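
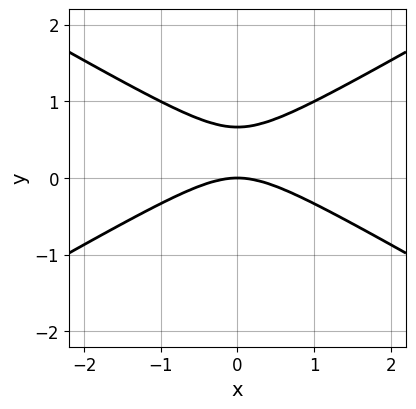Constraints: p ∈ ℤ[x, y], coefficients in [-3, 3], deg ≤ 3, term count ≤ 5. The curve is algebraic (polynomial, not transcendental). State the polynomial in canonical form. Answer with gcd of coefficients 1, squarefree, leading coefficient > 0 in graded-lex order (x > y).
x^2 - 3*y^2 + 2*y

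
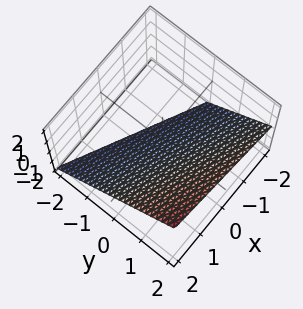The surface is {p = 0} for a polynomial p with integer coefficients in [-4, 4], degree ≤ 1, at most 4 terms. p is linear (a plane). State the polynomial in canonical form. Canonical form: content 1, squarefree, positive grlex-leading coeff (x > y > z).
x + 2*y - 2*z - 2

1. deg p = 1. Every cross-section is a straight line — this is a plane.
2. Reading off the gridlines: it meets the x-axis at x = 2 (among the integer gridlines); one y-axis crossing is at y = 1; it meets the z-axis at z = -1 (among the integer gridlines).
3. Solving for integer coefficients yields p as stated.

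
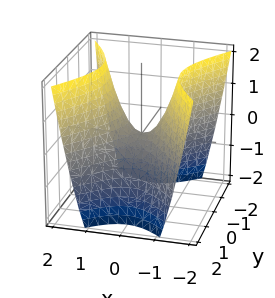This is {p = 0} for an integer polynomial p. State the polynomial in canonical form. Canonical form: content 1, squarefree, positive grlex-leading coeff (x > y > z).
3*x^2 - 2*y^2 - 2*z

(a) Degree: a saddle surface; a quadric, so deg p = 2.
(b) Symmetries: the x ↦ −x reflection is a symmetry, so x appears only in even powers; mirror symmetry y ↦ −y ⇒ only even powers of y.
(c) Checking where it meets the axes: one z-axis crossing is at z = 0; one x-axis crossing is at x = 0.
(d) Fitting integer coefficients to these (and the overall shape) gives p.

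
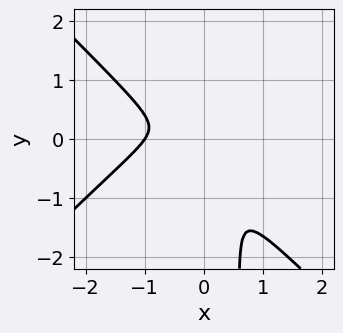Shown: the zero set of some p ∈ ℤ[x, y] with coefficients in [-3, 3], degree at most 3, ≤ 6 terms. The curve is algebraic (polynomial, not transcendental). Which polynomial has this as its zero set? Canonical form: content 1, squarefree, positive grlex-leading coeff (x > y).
3*x^3 - 3*x*y^2 + 3*x^2 + 2*x*y + 2*y^2

1. The degree is 3 — no degree-2 curve has this shape.
2. Against the integer gridlines: it meets the x-axis at x = -1 (among the integer gridlines).
3. Fitting integer coefficients to these (and the overall shape) gives p.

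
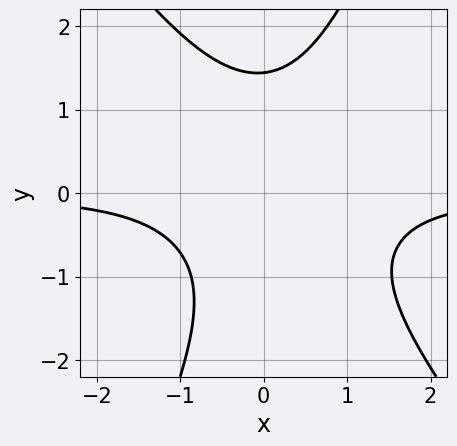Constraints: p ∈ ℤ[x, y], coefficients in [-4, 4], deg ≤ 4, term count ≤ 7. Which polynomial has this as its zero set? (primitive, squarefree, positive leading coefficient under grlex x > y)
3*x^2*y + x*y^2 - y^3 - x*y + 3

deg p = 3. The shape is more complex than any degree-2 curve.
Against the integer gridlines: it misses every integer gridline on the x-axis.
These observations pin down the coefficients.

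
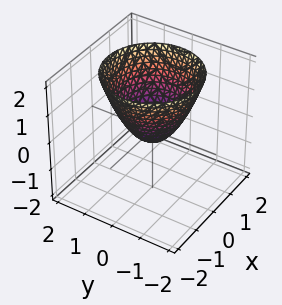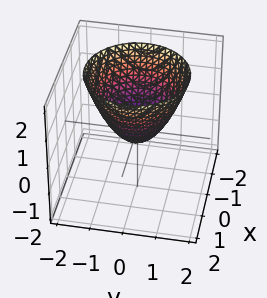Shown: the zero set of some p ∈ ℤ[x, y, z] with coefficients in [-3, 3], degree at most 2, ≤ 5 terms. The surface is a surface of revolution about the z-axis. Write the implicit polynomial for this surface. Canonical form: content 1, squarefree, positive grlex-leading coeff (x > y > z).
1. The degree is 2 — the shape is more complex than any degree-1 surface.
2. Symmetries: the surface is invariant under rotation about z: p = q(x² + y², z).
3. Observable constraints: a circular section at z = 0 has radius between 0 and 1.
4. Together with the visible shape, these determine p as stated.

3*x^2 + 3*y^2 - 3*z - 1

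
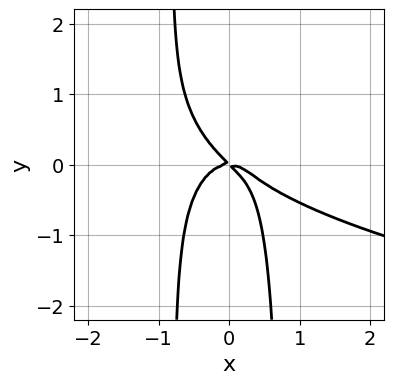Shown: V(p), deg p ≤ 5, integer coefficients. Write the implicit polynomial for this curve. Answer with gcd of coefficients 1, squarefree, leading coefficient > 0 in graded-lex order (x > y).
1. deg p = 4. A generic line meets the curve in up to 4 points.
2. Checking where it meets the axes: it meets the x-axis at x = 0 (among the integer gridlines); it crosses the y-axis at the gridline y = 0.
3. Putting this together gives p.

3*x^2*y^2 - 3*x^3 - 3*x^2*y - 2*x*y - 2*y^2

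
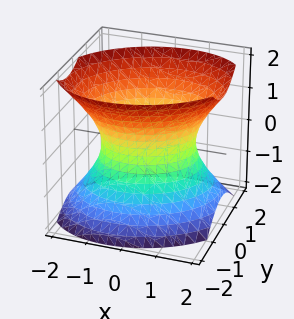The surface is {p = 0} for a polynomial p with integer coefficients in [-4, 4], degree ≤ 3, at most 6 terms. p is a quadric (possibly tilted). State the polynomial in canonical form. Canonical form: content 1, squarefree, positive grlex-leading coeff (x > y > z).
(a) The degree is 2 — a generic line meets the surface in up to 2 points.
(b) From the axis intercepts and sections: among the integer gridlines, it crosses the y-axis at y ∈ {-1, 1}; the surface avoids every integer z-axis point in the box.
(c) Fitting integer coefficients to these (and the overall shape) gives p.

2*x^2 - x*y + 3*y^2 - 2*z^2 - 3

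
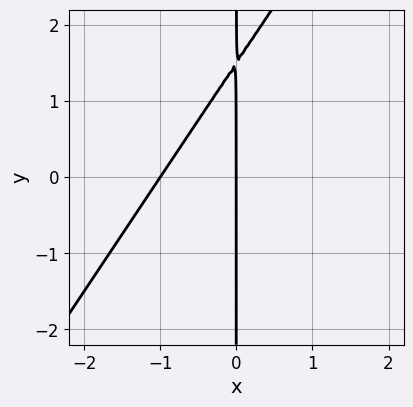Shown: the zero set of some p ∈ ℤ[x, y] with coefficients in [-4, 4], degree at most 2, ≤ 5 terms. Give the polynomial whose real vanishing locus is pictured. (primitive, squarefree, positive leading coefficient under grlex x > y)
First, degree: the shape is more complex than any degree-1 curve, so deg p = 2.
Next, reading off the gridlines: among the integer gridlines, it crosses the x-axis at x ∈ {-1, 0}; every point of the y-axis in the box is on the curve.
Finally, assembling these constraints gives the stated polynomial.

3*x^2 - 2*x*y + 3*x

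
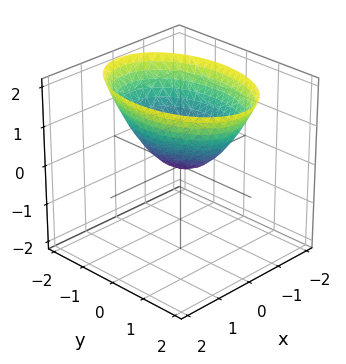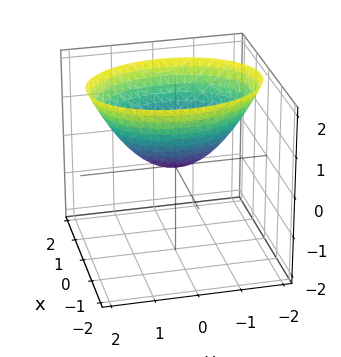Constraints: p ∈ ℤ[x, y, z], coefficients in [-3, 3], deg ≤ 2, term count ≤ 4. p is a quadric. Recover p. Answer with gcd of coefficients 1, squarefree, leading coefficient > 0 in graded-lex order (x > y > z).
1. deg p = 2. A paraboloid; a quadric.
2. Symmetries: it's symmetric under y → −y, forcing even powers of y; mirror symmetry x ↦ −x ⇒ only even powers of x.
3. Against the integer gridlines: it crosses the y-axis at the gridline y = 0; it crosses the z-axis at the gridline z = 0; one x-axis crossing is at x = 0.
4. Matching integer coefficients to the picture gives p.

2*x^2 + y^2 - 2*z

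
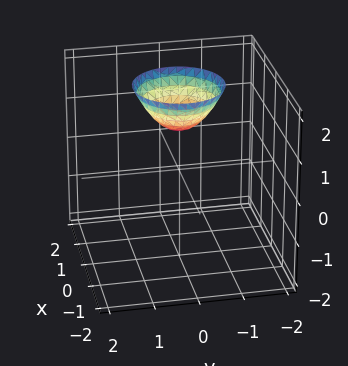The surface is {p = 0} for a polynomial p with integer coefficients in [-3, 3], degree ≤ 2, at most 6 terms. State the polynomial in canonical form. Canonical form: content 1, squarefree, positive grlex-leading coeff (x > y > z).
First, degree: a generic line meets the surface in up to 2 points, so deg p = 2.
Next, symmetries: the z-axis is an axis of rotation, so x and y enter only as x² + y².
Next, from the visible intercepts: it meets the z-axis at z = 1 (among the integer gridlines); a circular section at z = 2 has radius exactly 1.
Finally, putting this together gives p.

x^2 + y^2 - z + 1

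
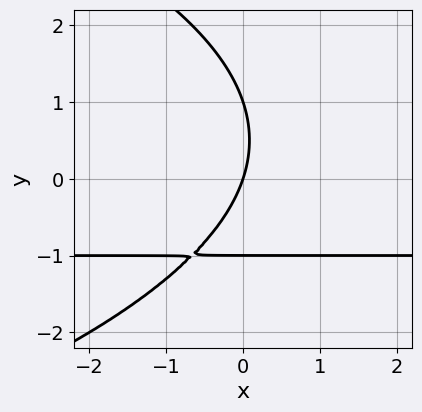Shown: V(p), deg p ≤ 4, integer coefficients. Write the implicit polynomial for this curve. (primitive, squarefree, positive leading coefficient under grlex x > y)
1. The degree is 3 — the shape is more complex than any degree-2 curve.
2. Against the integer gridlines: the y-axis gridline crossings are at y ∈ {-1, 0, 1}; it meets the x-axis at x = 0 (among the integer gridlines).
3. The integer polynomial consistent with all of this is the stated p.

y^3 + 3*x*y + 3*x - y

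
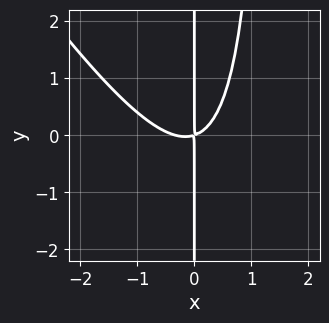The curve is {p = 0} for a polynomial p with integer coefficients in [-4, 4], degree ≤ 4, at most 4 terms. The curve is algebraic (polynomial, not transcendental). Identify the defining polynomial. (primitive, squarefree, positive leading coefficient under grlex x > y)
deg p = 3. The shape is more complex than any degree-2 curve.
From the axis intercepts and sections: every point of the y-axis in the box is on the curve.
Together with the visible shape, these determine p as stated.

3*x^3 + 2*x^2*y + x^2 - 3*x*y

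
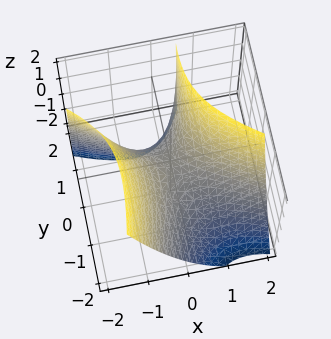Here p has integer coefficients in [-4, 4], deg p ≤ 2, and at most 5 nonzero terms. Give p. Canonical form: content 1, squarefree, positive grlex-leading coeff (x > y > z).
2*x^2 + 3*x*y - y^2 + y*z - 2*z

1. Degree: a generic line meets the surface in up to 2 points, so deg p = 2.
2. Checking where it meets the axes: it crosses the z-axis at the gridline z = 0; it meets the x-axis at x = 0 (among the integer gridlines).
3. Matching integer coefficients to the picture gives p.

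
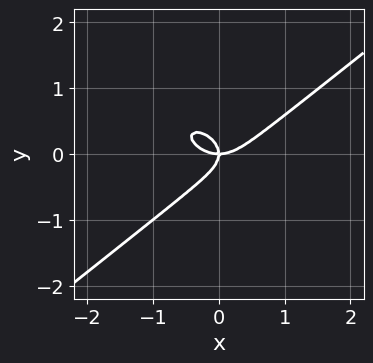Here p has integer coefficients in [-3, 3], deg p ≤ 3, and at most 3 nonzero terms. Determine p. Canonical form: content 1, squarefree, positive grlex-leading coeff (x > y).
(a) The degree is 3 — a generic line meets the curve in up to 3 points.
(b) From the axis intercepts and sections: it crosses the x-axis at the gridline x = 0; it meets the y-axis at y = 0 (among the integer gridlines).
(c) Fitting integer coefficients to these (and the overall shape) gives p.

x^3 - 2*y^3 - x*y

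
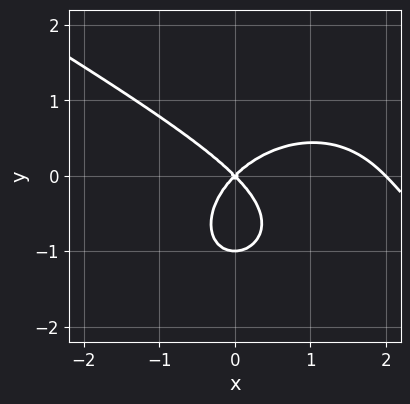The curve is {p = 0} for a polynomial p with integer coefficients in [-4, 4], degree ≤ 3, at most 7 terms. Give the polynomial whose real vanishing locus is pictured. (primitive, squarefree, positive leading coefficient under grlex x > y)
x^3 + x^2*y + 2*y^3 - 2*x^2 + 2*y^2

(a) deg p = 3. No degree-2 curve has this shape.
(b) Reading off the gridlines: among the integer gridlines, it crosses the x-axis at x ∈ {0, 2}; the y-axis gridline crossings are at y ∈ {-1, 0}.
(c) Fitting integer coefficients to these (and the overall shape) gives p.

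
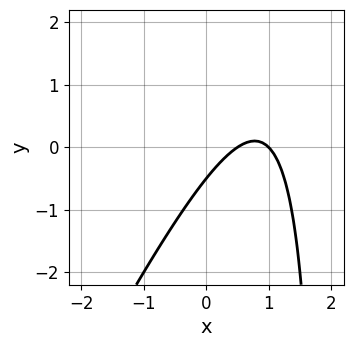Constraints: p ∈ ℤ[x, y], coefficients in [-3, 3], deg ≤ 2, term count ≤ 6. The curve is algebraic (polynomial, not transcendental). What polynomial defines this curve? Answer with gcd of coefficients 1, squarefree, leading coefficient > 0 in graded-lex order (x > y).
2*x^2 - x*y - 3*x + 2*y + 1

Degree: a generic line meets the curve in up to 2 points, so deg p = 2.
Reading off the gridlines: it meets the x-axis at x = 1 (among the integer gridlines).
The integer polynomial consistent with all of this is the stated p.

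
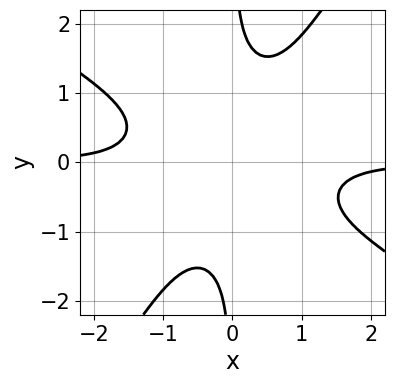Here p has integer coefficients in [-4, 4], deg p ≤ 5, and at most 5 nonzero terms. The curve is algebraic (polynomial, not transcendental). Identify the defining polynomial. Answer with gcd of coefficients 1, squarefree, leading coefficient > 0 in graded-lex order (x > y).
(a) The degree is 4 — a generic line meets the curve in up to 4 points.
(b) Reading off the gridlines: no y-intercept at any integer in the box; no x-intercept at any integer in the box.
(c) Putting this together gives p.

x^3*y + x^2*y^2 - x*y^3 + 1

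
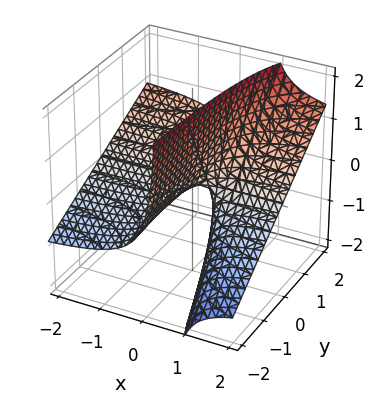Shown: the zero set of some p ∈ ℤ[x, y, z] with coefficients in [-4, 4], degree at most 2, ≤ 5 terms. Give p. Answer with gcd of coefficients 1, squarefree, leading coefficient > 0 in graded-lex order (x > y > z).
x*y - 2*x*z + z

First, deg p = 2.
Next, against the integer gridlines: it crosses the z-axis at the gridline z = 0; the visible y-axis segment lies entirely on the surface.
Finally, matching integer coefficients to the picture gives p.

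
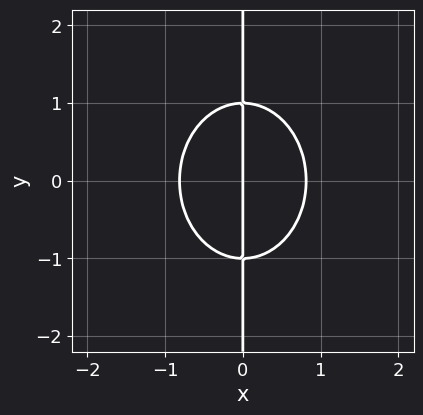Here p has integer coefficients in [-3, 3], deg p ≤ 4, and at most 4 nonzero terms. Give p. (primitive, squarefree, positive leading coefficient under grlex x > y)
3*x^3 + 2*x*y^2 - 2*x

(a) deg p = 3. No degree-2 curve has this shape.
(b) Symmetries: mirror symmetry y ↦ −y ⇒ only even powers of y.
(c) From the visible intercepts: it meets the x-axis at x = 0 (among the integer gridlines); every point of the y-axis in the box is on the curve.
(d) Solving for integer coefficients yields p as stated.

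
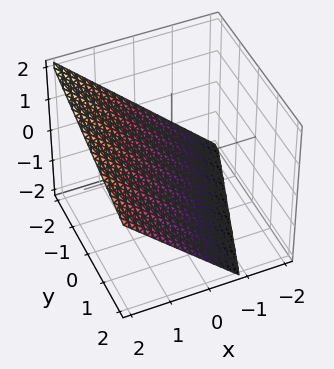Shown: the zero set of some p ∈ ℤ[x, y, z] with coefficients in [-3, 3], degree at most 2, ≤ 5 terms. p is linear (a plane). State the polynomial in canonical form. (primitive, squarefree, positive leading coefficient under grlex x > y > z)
3*x - y - 3*z - 2

Degree: the surface is flat (a plane), so deg p = 1.
From the axis intercepts and sections: it crosses the y-axis at the gridline y = -2.
Assembling these constraints gives the stated polynomial.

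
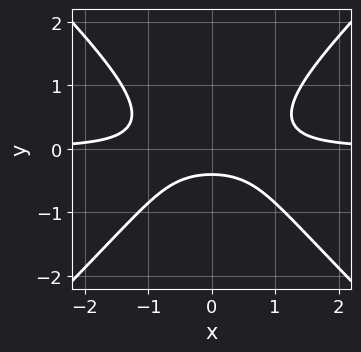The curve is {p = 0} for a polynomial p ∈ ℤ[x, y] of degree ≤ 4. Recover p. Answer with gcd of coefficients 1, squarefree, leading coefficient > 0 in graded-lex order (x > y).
3*x^2*y - 3*y^3 - 2*y - 1

(a) The degree is 3 — the shape is more complex than any degree-2 curve.
(b) Symmetries: the x ↦ −x reflection is a symmetry, so x appears only in even powers.
(c) Checking where it meets the axes: the curve avoids every integer x-axis point in the box.
(d) Solving for integer coefficients yields p as stated.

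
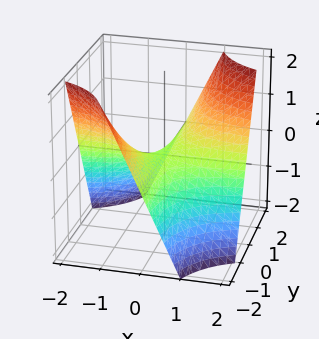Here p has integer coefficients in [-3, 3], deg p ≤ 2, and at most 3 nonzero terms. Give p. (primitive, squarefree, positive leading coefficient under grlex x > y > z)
x*y - z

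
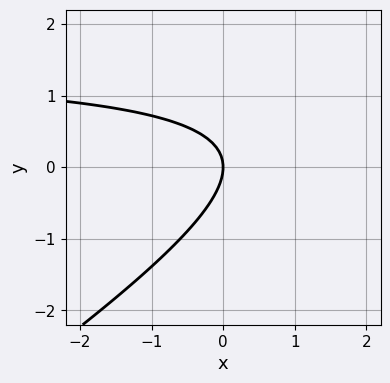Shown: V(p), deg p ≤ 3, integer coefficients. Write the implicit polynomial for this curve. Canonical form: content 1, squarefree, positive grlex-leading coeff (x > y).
First, deg p = 2.
Next, reading off the gridlines: it meets the y-axis at y = 0 (among the integer gridlines); it crosses the x-axis at the gridline x = 0.
Finally, assembling these constraints gives the stated polynomial.

2*x*y - 3*y^2 - 3*x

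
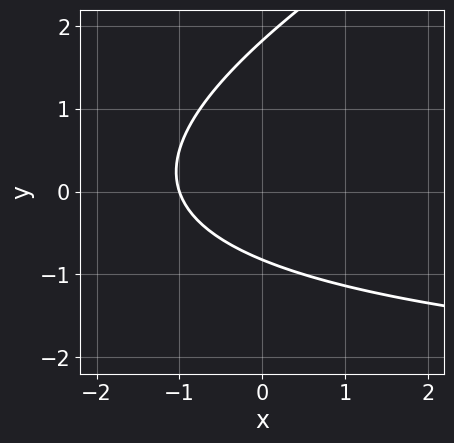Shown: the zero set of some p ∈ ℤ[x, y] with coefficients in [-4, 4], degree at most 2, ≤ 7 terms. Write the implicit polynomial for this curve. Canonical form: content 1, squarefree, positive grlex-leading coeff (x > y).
x*y - 2*y^2 + 3*x + 2*y + 3

deg p = 2. No degree-1 curve has this shape.
From the visible intercepts: it crosses the x-axis at the gridline x = -1.
Matching integer coefficients to the picture gives p.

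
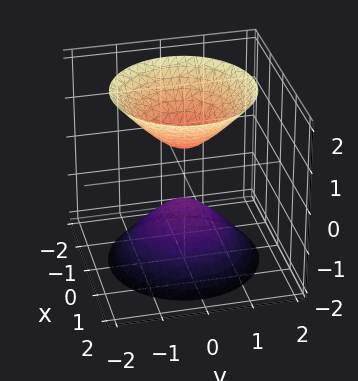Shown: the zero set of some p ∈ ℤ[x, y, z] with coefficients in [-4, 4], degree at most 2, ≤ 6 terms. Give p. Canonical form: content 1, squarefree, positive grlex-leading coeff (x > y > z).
1. I count 2 distinct pieces. They look like related sheets of one shape, so recover p as a whole.
2. The degree is 2 — no degree-1 surface has this shape.
3. By symmetry, the surface is invariant under rotation about z: p = q(x² + y², z).
4. Against the integer gridlines: no x-intercept at any integer in the box; a circular section at z = 2 has radius between 1 and 2.
5. These observations pin down the coefficients.

3*x^2 + 3*y^2 - 2*z^2 + 1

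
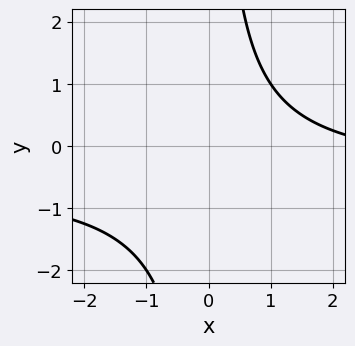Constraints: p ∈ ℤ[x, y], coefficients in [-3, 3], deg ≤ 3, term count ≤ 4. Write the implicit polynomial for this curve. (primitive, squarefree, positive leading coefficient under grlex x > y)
1. The degree is 2 — the shape is more complex than any degree-1 curve.
2. From the visible intercepts: no x-intercept at any integer in the box; no y-intercept at any integer in the box.
3. The integer polynomial consistent with all of this is the stated p.

2*x*y + x - 3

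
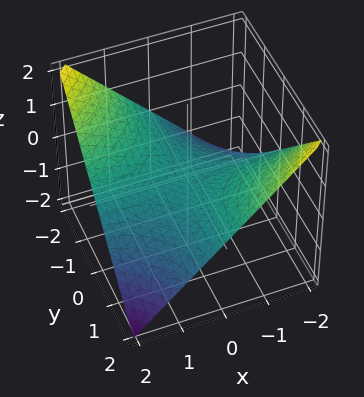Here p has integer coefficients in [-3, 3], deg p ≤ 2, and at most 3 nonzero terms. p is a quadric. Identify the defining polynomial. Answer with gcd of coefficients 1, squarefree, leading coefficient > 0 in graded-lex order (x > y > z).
x*y + 2*z

First, degree: a saddle surface; a quadric, so deg p = 2.
Next, from the visible intercepts: the visible y-axis segment lies entirely on the surface; one z-axis crossing is at z = 0.
Finally, the integer polynomial consistent with all of this is the stated p.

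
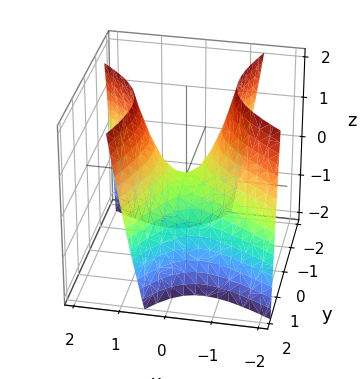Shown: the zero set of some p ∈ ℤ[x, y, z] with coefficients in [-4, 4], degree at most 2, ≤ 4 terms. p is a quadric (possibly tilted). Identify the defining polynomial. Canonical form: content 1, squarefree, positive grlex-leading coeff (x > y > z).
3*x^2 + 3*x*y - 2*y^2 - 2*z

1. deg p = 2. No degree-1 surface has this shape.
2. Reading off the gridlines: it crosses the y-axis at the gridline y = 0; it crosses the x-axis at the gridline x = 0; it crosses the z-axis at the gridline z = 0.
3. Solving for integer coefficients yields p as stated.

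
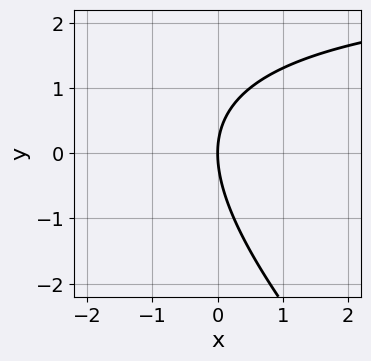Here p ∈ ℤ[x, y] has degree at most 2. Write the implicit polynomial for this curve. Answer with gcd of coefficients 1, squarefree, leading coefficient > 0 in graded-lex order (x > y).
x*y + y^2 - 3*x

1. The degree is 2 — a generic line meets the curve in up to 2 points.
2. From the axis intercepts and sections: it meets the y-axis at y = 0 (among the integer gridlines); it meets the x-axis at x = 0 (among the integer gridlines).
3. Together with the visible shape, these determine p as stated.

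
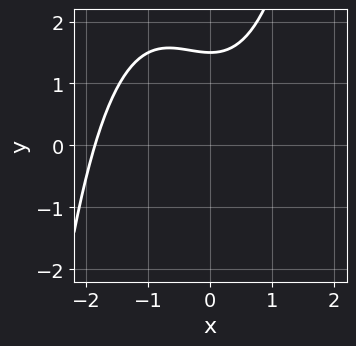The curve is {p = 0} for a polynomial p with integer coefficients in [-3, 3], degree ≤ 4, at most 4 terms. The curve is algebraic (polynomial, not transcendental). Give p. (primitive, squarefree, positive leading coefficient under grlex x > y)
x^3 + x^2 - 2*y + 3

The degree is 3 — the shape is more complex than any degree-2 curve.
Solving for integer coefficients yields p as stated.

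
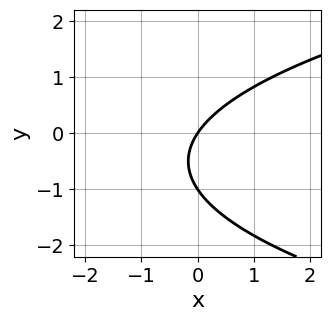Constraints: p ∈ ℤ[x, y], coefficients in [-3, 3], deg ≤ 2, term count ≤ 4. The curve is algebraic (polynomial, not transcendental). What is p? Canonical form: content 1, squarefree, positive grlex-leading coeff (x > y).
2*y^2 - 3*x + 2*y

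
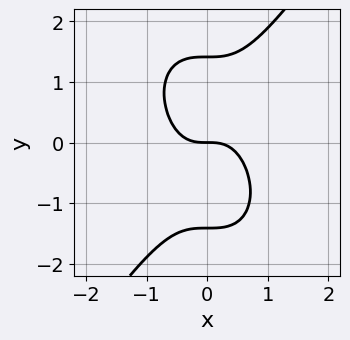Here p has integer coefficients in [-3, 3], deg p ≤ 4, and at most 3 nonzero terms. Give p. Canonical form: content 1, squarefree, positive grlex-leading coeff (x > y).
3*x^3 - y^3 + 2*y

(a) Degree: the shape is more complex than any degree-2 curve, so deg p = 3.
(b) From the visible intercepts: it crosses the y-axis at the gridline y = 0; it meets the x-axis at x = 0 (among the integer gridlines).
(c) Putting this together gives p.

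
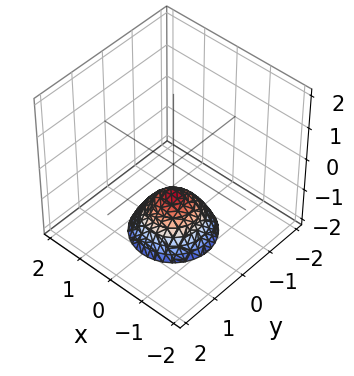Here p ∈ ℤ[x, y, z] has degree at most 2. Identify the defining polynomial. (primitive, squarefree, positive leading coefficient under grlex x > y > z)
x^2 + y^2 + z + 1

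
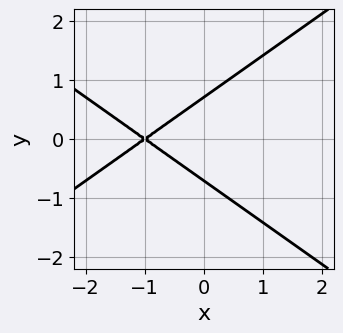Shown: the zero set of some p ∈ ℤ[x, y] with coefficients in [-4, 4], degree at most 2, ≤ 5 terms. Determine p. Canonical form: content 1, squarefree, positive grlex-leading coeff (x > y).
(a) Degree: the shape is more complex than any degree-1 curve, so deg p = 2.
(b) Symmetries: mirror symmetry y ↦ −y ⇒ only even powers of y.
(c) Checking where it meets the axes: it crosses the x-axis at the gridline x = -1.
(d) Assembling these constraints gives the stated polynomial.

x^2 - 2*y^2 + 2*x + 1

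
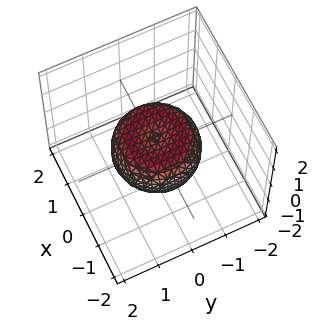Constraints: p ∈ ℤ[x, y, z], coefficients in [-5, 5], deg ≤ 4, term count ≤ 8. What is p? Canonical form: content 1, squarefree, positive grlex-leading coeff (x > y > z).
2*x^4 + 4*x^2*y^2 + 2*y^4 - 2*x^2 - 2*y^2 + 3*z^2 - 1

1. Degree: the shape is more complex than any degree-3 surface, so deg p = 4.
2. Symmetries: rotational symmetry about the z-axis ⇒ p depends on x, y only through x² + y².
3. Observable constraints: a circular section at z = 0 has radius between 1 and 2.
4. These observations pin down the coefficients.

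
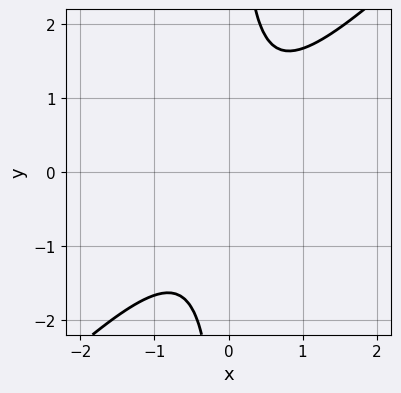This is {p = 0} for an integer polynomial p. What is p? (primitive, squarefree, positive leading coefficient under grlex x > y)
1. Degree: no degree-1 curve has this shape, so deg p = 2.
2. Checking where it meets the axes: no y-intercept at any integer in the box; it misses every integer gridline on the x-axis.
3. The integer polynomial consistent with all of this is the stated p.

3*x^2 - 3*x*y + 2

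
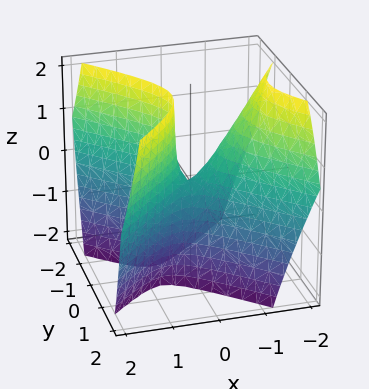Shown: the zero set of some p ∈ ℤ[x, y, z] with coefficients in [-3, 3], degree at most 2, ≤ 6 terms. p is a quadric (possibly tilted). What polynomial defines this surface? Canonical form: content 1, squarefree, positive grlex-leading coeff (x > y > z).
(a) Degree: no degree-1 surface has this shape, so deg p = 2.
(b) Reading off the gridlines: it crosses the y-axis at the gridline y = 0; one z-axis crossing is at z = 0; one x-axis crossing is at x = 0.
(c) Putting this together gives p.

3*x^2 + 2*x*z - 3*y^2 - z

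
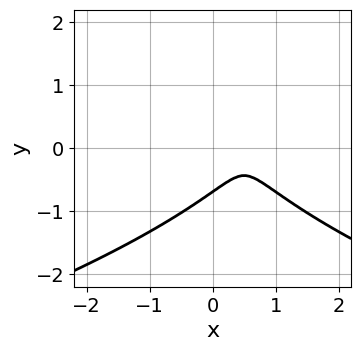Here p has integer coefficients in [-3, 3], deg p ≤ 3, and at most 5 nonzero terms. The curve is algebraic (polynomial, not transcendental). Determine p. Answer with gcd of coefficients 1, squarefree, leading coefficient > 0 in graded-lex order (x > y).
3*y^3 + 3*x^2 - 3*x + 1

First, degree: a generic line meets the curve in up to 3 points, so deg p = 3.
Then, from the visible intercepts: no x-intercept at any integer in the box.
Finally, the integer polynomial consistent with all of this is the stated p.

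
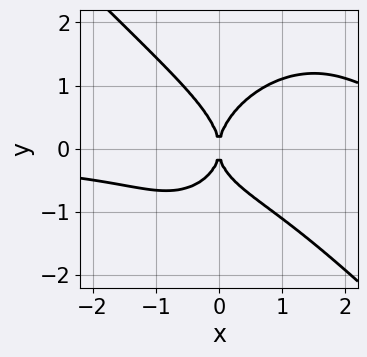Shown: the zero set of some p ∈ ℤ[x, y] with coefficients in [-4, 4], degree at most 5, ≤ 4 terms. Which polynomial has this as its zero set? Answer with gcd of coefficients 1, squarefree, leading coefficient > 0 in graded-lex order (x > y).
The degree is 4 — a generic line meets the curve in up to 4 points.
From the visible intercepts: it crosses the x-axis at the gridline x = 0; it crosses the y-axis at the gridline y = 0.
Putting this together gives p.

2*x^3*y + 2*y^4 - 2*x^2*y - 3*x^2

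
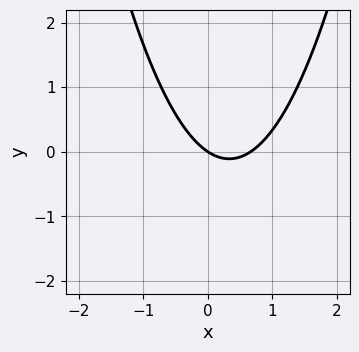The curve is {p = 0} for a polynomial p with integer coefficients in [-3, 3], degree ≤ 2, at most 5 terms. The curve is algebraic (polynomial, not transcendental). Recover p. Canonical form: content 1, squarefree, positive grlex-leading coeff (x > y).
3*x^2 - 2*x - 3*y

(a) deg p = 2.
(b) From the visible intercepts: it meets the y-axis at y = 0 (among the integer gridlines); it meets the x-axis at x = 0 (among the integer gridlines).
(c) Assembling these constraints gives the stated polynomial.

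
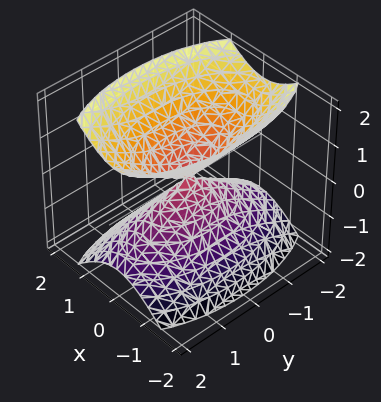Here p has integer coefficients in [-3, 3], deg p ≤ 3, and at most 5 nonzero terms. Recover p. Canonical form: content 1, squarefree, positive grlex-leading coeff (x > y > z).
3*x^2 + y^2 - 2*z^2

First, there are 2 components. They look like related sheets of one shape, so recover p as a whole.
Then, deg p = 2. Two nappes meeting at a single point; a quadric.
Next, symmetries: the x ↦ −x reflection is a symmetry, so x appears only in even powers; mirror symmetry y ↦ −y ⇒ only even powers of y; mirror symmetry z ↦ −z ⇒ only even powers of z.
Then, reading off the gridlines: one z-axis crossing is at z = 0; one x-axis crossing is at x = 0; one y-axis crossing is at y = 0.
Finally, together with the visible shape, these determine p as stated.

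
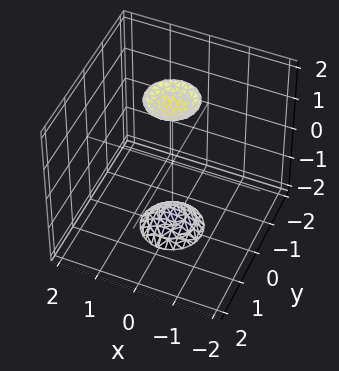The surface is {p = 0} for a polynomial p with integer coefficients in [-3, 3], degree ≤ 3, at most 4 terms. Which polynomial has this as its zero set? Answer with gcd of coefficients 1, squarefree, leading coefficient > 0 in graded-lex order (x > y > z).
(a) There are 2 components. They look like related sheets of one shape, so recover p as a whole.
(b) Degree: the shape is more complex than any degree-1 surface, so deg p = 2.
(c) Symmetry: the surface is invariant under rotation about z: p = q(x² + y², z).
(d) Against the integer gridlines: the surface avoids every integer y-axis point in the box; a circular section at z = 2 has radius between 0 and 1; it misses every integer gridline on the x-axis.
(e) Solving for integer coefficients yields p as stated.

3*x^2 + 3*y^2 - z^2 + 3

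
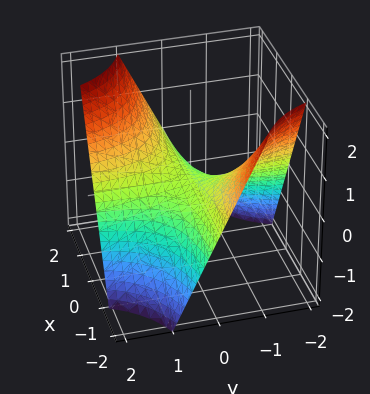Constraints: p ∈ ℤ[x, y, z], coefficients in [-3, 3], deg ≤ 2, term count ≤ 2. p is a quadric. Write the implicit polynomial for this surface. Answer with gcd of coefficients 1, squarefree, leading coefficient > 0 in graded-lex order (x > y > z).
1. Degree: a hyperbolic paraboloid; a quadric, so deg p = 2.
2. Observable constraints: the visible y-axis segment lies entirely on the surface; it meets the z-axis at z = 0 (among the integer gridlines).
3. Matching integer coefficients to the picture gives p. Check: (2, 0, 0) on the x-axis lies on the surface, and p(2, 0, 0) = 0. ✓

x*y - z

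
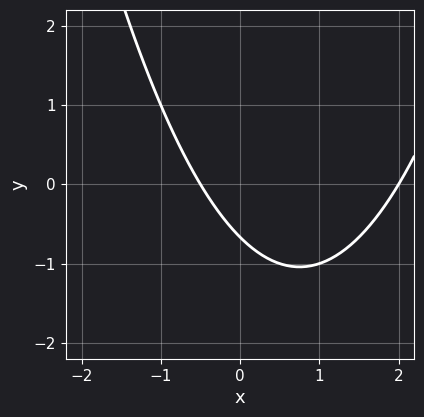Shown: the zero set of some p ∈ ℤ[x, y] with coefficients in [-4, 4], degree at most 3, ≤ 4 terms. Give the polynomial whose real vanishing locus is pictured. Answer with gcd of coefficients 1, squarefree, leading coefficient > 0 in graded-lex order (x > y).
(a) Degree: no degree-1 curve has this shape, so deg p = 2.
(b) From the visible intercepts: one x-axis crossing is at x = 2.
(c) These observations pin down the coefficients.

2*x^2 - 3*x - 3*y - 2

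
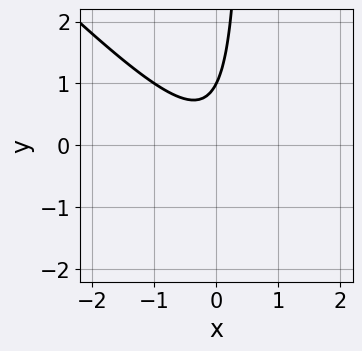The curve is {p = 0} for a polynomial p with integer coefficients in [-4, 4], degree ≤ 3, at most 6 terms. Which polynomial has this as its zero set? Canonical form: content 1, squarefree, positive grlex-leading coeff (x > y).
1. The degree is 2 — a generic line meets the curve in up to 2 points.
2. Reading off the gridlines: it misses every integer gridline on the x-axis; it meets the y-axis at y = 1 (among the integer gridlines).
3. These observations pin down the coefficients.

2*x^2 + 2*x*y - y + 1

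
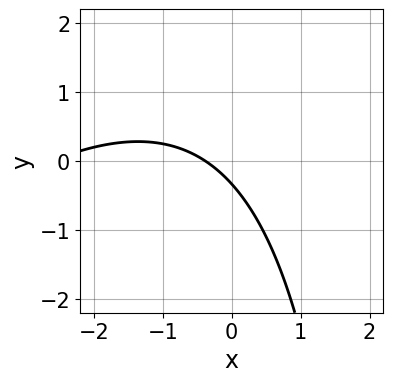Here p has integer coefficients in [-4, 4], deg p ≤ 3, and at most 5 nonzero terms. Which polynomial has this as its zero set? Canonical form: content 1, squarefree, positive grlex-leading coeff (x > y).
x^2 - x*y + 3*x + 3*y + 1

1. deg p = 2. No degree-1 curve has this shape.
2. Putting this together gives p.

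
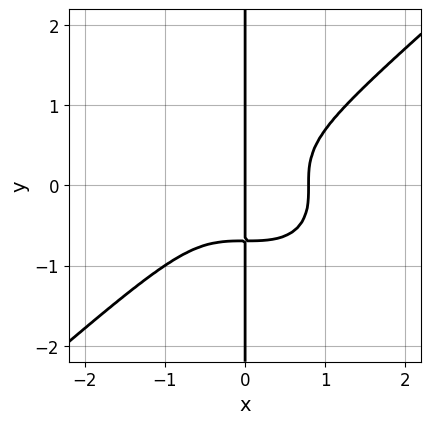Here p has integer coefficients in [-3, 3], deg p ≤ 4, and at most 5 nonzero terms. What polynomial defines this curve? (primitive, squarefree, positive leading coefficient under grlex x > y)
2*x^4 - 3*x*y^3 - x

1. Degree: a generic line meets the curve in up to 4 points, so deg p = 4.
2. Checking where it meets the axes: the visible y-axis segment lies entirely on the curve; it crosses the x-axis at the gridline x = 0.
3. Fitting integer coefficients to these (and the overall shape) gives p.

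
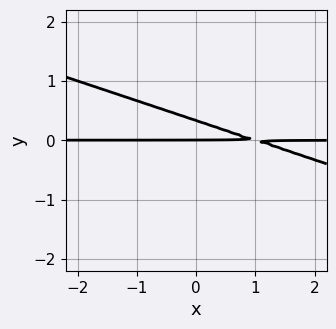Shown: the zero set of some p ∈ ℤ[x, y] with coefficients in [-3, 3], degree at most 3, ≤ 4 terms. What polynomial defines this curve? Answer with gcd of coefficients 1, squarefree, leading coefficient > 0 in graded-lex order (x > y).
x*y + 3*y^2 - y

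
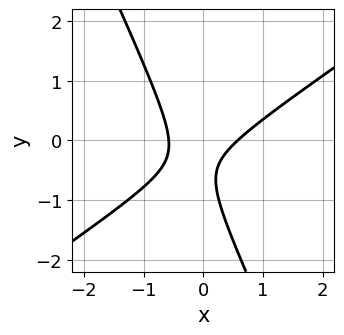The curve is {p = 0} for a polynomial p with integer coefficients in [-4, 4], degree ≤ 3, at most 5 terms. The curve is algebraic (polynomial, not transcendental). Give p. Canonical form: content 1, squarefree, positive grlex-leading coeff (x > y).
3*x^2 - 3*x*y - 2*y^2 - 2*y - 1

(a) The degree is 2 — a generic line meets the curve in up to 2 points.
(b) Checking where it meets the axes: no y-intercept at any integer in the box.
(c) Together with the visible shape, these determine p as stated.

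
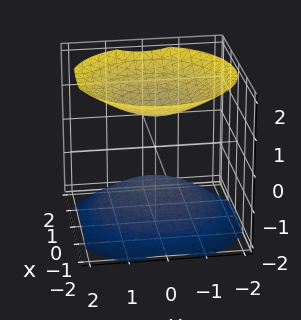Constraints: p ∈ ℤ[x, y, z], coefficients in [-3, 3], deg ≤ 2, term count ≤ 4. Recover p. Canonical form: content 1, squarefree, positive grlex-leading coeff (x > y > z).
There are 2 components. Treating them together as one polynomial.
The degree is 2 — two sheets facing apart; a quadric.
Symmetries: rotational symmetry about the z-axis ⇒ p depends on x, y only through x² + y²; the z ↦ −z reflection is a symmetry, so z appears only in even powers.
Reading off the gridlines: no y-intercept at any integer in the box; among the integer gridlines, it crosses the z-axis at z ∈ {-1, 1}; it misses every integer gridline on the x-axis.
Fitting integer coefficients to these (and the overall shape) gives p.

2*x^2 + 2*y^2 - 3*z^2 + 3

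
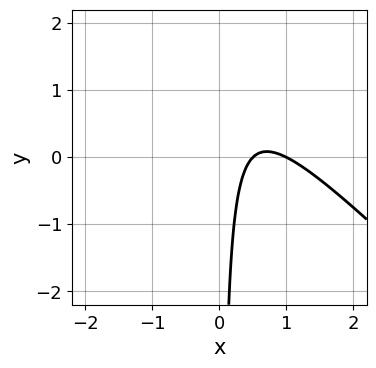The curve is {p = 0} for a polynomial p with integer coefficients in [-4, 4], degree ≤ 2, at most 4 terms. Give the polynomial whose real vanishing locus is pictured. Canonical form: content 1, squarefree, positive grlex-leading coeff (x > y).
2*x^2 + 2*x*y - 3*x + 1

1. Degree: a generic line meets the curve in up to 2 points, so deg p = 2.
2. Checking where it meets the axes: it crosses the x-axis at the gridline x = 1; the curve avoids every integer y-axis point in the box.
3. These observations pin down the coefficients.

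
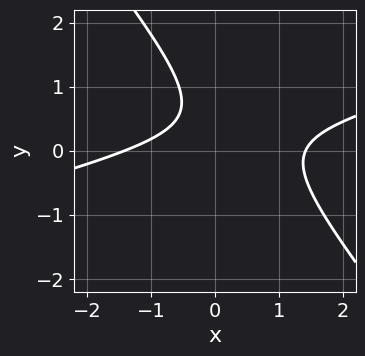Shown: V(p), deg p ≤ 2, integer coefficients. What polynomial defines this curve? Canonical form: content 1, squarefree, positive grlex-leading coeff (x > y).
x^2 - 3*x*y - 3*y^2 + 3*y - 2

The degree is 2 — the shape is more complex than any degree-1 curve.
From the visible intercepts: it misses every integer gridline on the y-axis.
These observations pin down the coefficients.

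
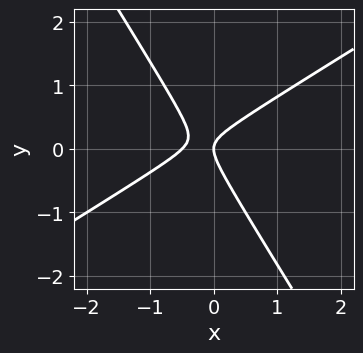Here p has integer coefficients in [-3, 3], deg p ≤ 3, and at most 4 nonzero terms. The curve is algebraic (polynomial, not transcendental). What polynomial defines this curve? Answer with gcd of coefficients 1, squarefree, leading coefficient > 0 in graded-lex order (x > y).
2*x^2 - 2*x*y - 2*y^2 + x

1. deg p = 2.
2. Observable constraints: it crosses the y-axis at the gridline y = 0; it crosses the x-axis at the gridline x = 0.
3. Matching integer coefficients to the picture gives p.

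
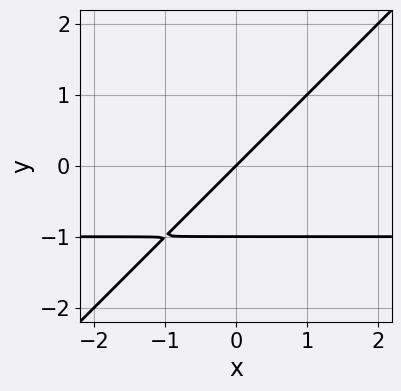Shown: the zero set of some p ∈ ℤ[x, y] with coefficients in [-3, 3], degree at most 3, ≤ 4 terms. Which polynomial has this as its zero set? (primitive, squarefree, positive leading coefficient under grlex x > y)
1. deg p = 2.
2. Observable constraints: it meets the x-axis at x = 0 (among the integer gridlines); the y-axis gridline crossings are at y ∈ {-1, 0}.
3. Fitting integer coefficients to these (and the overall shape) gives p.

x*y - y^2 + x - y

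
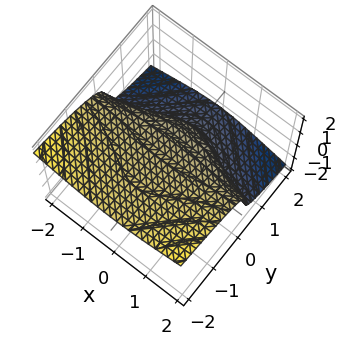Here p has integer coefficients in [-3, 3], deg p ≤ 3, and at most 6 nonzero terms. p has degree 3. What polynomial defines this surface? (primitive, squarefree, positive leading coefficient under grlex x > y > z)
(a) deg p = 3.
(b) Reading off the gridlines: no x-intercept at any integer in the box; one y-axis crossing is at y = 1.
(c) Matching integer coefficients to the picture gives p.

x^2*y + 3*z^3 + 2*y - 2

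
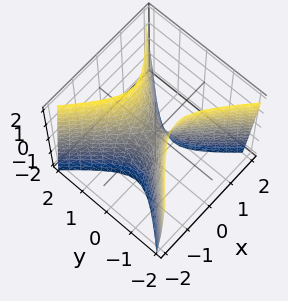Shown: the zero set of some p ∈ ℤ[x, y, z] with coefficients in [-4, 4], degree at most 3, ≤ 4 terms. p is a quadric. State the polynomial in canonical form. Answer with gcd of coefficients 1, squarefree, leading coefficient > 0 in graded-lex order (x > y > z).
3*x^2 - 3*y^2 + z

(a) deg p = 2. A saddle surface; a quadric.
(b) Symmetries: it's symmetric under y → −y, forcing even powers of y; the x ↦ −x reflection is a symmetry, so x appears only in even powers.
(c) From the axis intercepts and sections: it meets the x-axis at x = 0 (among the integer gridlines); it crosses the z-axis at the gridline z = 0.
(d) The integer polynomial consistent with all of this is the stated p.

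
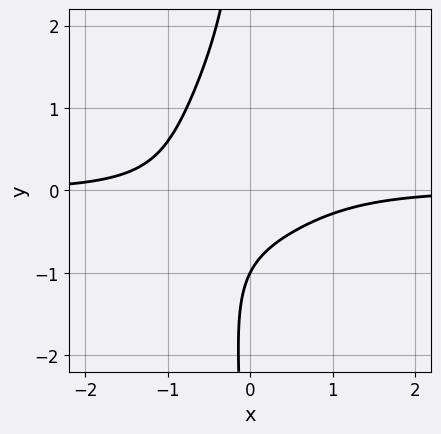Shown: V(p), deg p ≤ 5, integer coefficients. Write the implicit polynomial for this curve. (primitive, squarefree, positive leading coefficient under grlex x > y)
1. deg p = 4. A generic line meets the curve in up to 4 points.
2. Against the integer gridlines: it meets the y-axis at y = -1 (among the integer gridlines); it misses every integer gridline on the x-axis.
3. The integer polynomial consistent with all of this is the stated p.

2*x^3*y + x*y^3 + 3*x*y + 2*y + 2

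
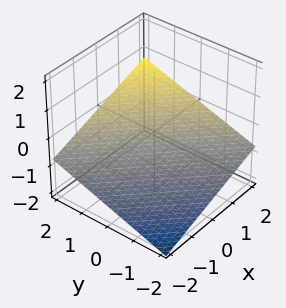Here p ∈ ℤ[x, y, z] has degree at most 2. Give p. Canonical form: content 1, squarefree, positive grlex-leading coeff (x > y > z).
x + y - 3*z - 2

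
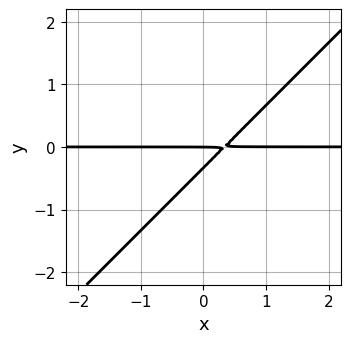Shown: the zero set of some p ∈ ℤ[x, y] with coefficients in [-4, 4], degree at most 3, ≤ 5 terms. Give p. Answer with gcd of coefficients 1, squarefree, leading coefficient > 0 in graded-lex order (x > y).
(a) deg p = 2.
(b) Checking where it meets the axes: one y-axis crossing is at y = 0; every point of the x-axis in the box is on the curve.
(c) Solving for integer coefficients yields p as stated.

3*x*y - 3*y^2 - y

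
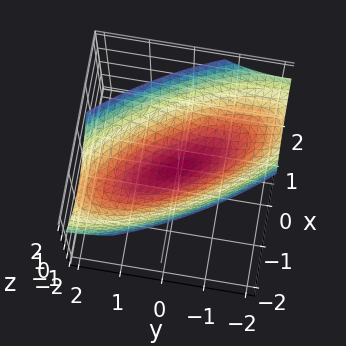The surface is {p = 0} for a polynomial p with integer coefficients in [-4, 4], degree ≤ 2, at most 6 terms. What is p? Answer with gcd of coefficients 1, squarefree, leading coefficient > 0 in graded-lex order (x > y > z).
deg p = 2.
From the visible intercepts: it crosses the y-axis at the gridline y = 0; it meets the x-axis at x = 0 (among the integer gridlines); it meets the z-axis at z = 0 (among the integer gridlines).
Fitting integer coefficients to these (and the overall shape) gives p.

2*x^2 + 2*x*y + y^2 - 3*z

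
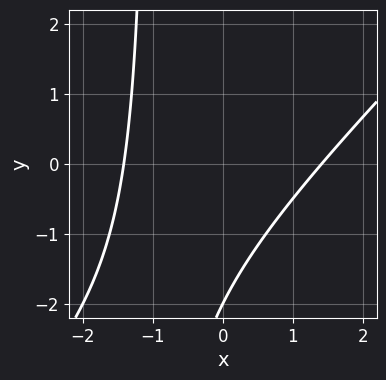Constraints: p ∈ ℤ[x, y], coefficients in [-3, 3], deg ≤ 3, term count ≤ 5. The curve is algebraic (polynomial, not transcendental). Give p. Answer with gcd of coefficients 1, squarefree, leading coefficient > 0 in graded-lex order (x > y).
x^2 - x*y - y - 2

deg p = 2. No degree-1 curve has this shape.
From the axis intercepts and sections: one y-axis crossing is at y = -2.
Together with the visible shape, these determine p as stated.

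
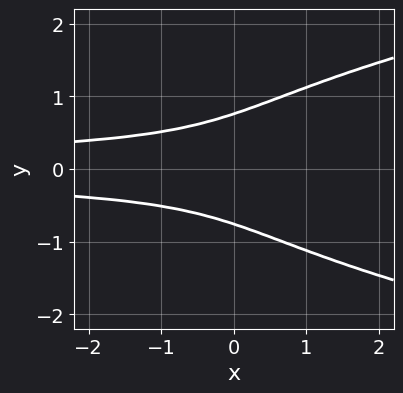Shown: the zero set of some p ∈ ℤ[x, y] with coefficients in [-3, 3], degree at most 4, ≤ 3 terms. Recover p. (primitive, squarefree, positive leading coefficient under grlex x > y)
3*y^4 - 3*x*y^2 - 1

(a) Degree: the shape is more complex than any degree-3 curve, so deg p = 4.
(b) Symmetries: the y ↦ −y reflection is a symmetry, so y appears only in even powers.
(c) From the axis intercepts and sections: no x-intercept at any integer in the box.
(d) Together with the visible shape, these determine p as stated.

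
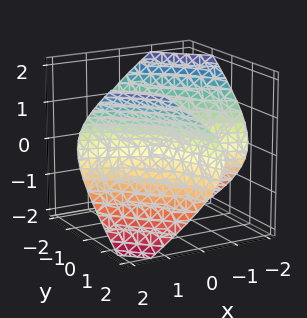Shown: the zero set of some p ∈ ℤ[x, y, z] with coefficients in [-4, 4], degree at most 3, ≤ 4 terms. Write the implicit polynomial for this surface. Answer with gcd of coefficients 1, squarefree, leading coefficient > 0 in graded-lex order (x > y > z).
x^2 + 3*x*y + y^2 - 3*z^2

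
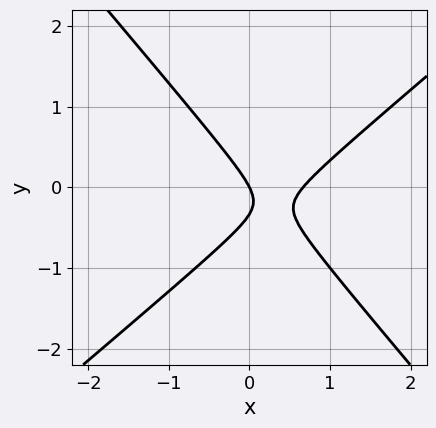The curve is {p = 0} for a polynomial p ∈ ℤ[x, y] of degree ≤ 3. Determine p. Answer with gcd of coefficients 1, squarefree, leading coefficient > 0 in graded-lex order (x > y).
3*x^2 - x*y - 3*y^2 - 2*x - y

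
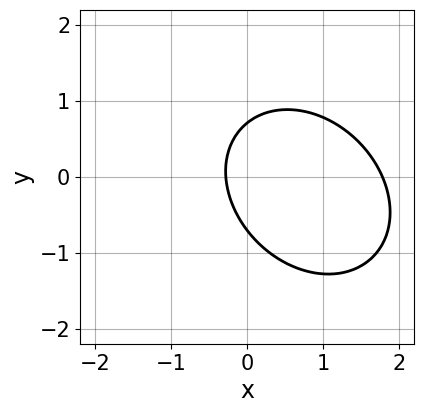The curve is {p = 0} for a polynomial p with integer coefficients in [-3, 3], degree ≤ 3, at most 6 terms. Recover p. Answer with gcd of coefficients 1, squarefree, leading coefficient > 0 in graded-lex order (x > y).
(a) deg p = 2.
(b) The integer polynomial consistent with all of this is the stated p.

2*x^2 + x*y + 2*y^2 - 3*x - 1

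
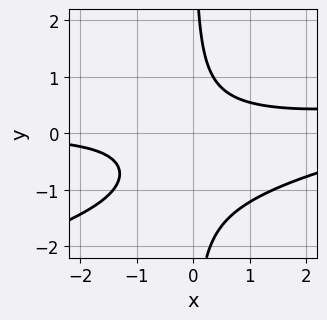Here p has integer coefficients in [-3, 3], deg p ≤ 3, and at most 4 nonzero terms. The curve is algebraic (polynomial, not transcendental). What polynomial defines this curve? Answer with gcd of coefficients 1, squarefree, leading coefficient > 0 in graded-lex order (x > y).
(a) The degree is 3 — no degree-2 curve has this shape.
(b) Observable constraints: no x-intercept at any integer in the box; it misses every integer gridline on the y-axis.
(c) Together with the visible shape, these determine p as stated.

x^2*y - 3*x*y^2 - 3*x*y + 2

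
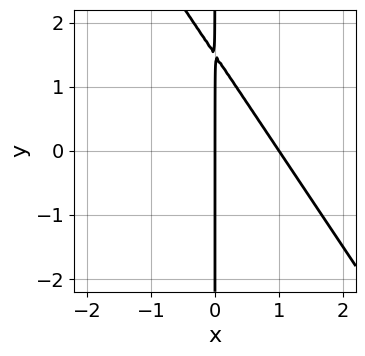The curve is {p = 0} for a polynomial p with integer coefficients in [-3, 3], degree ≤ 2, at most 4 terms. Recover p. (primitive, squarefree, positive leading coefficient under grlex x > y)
First, degree: no degree-1 curve has this shape, so deg p = 2.
Next, checking where it meets the axes: every point of the y-axis in the box is on the curve; the x-axis gridline crossings are at x ∈ {0, 1}.
Finally, fitting integer coefficients to these (and the overall shape) gives p.

3*x^2 + 2*x*y - 3*x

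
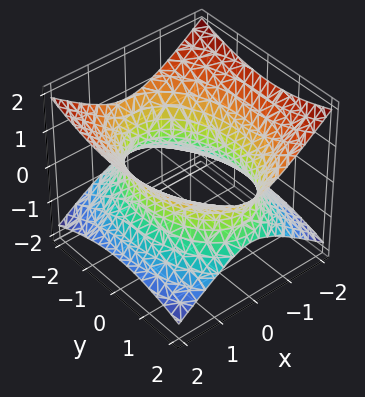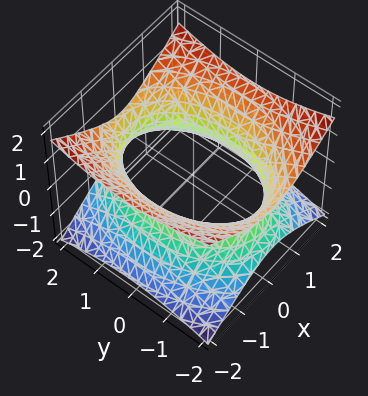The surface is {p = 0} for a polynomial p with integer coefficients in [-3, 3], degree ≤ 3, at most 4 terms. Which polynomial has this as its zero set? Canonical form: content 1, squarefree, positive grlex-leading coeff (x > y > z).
2*x^2 + y^2 - 3*z^2 - 3

(a) Degree: one connected sheet with a waist; a quadric, so deg p = 2.
(b) Symmetries: it's symmetric under x → −x, forcing even powers of x; it's symmetric under y → −y, forcing even powers of y; mirror symmetry z ↦ −z ⇒ only even powers of z.
(c) From the visible intercepts: no z-intercept at any integer in the box.
(d) Assembling these constraints gives the stated polynomial.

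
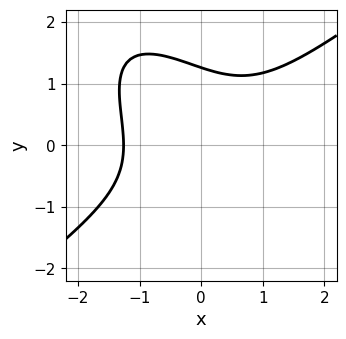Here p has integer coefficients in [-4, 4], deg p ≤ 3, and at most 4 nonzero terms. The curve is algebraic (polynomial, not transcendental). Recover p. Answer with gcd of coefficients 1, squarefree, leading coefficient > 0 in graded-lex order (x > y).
x^3 - x*y^2 - y^3 + 2

1. deg p = 3. A generic line meets the curve in up to 3 points.
2. Matching integer coefficients to the picture gives p.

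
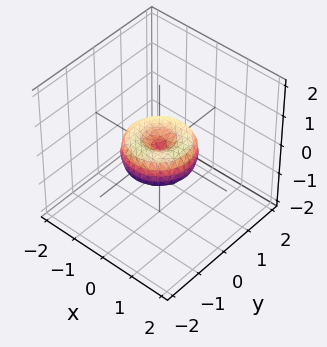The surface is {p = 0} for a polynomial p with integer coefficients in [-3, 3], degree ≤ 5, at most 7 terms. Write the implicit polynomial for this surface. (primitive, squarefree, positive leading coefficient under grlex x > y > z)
x^4 + 2*x^2*y^2 + y^4 - x^2 - y^2 + z^2

First, deg p = 4.
Then, symmetries: every cross-section ⟂ z is a circle, so x, y appear only via x² + y².
Then, from the visible intercepts: the x-axis gridline crossings are at x ∈ {-1, 0, 1}; the y-axis gridline crossings are at y ∈ {-1, 0, 1}; a circular section at z = 0 has radius exactly 1.
Finally, matching integer coefficients to the picture gives p.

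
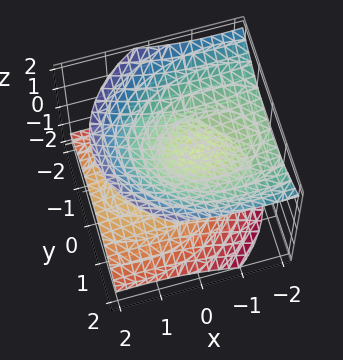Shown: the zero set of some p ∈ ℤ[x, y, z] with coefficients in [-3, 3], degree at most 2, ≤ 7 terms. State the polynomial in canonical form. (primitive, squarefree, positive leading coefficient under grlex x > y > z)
x^2 + 2*x*z + 2*y^2 - 3*z^2 + 1

I count 2 distinct pieces. Treating them together as one polynomial.
deg p = 2. A generic line meets the surface in up to 2 points.
Checking where it meets the axes: no x-intercept at any integer in the box; no y-intercept at any integer in the box.
These observations pin down the coefficients.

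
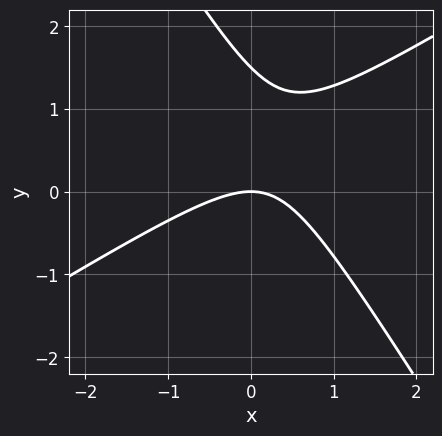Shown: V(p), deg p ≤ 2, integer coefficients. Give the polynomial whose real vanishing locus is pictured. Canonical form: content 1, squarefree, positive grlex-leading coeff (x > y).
1. Degree: no degree-1 curve has this shape, so deg p = 2.
2. Reading off the gridlines: it meets the y-axis at y = 0 (among the integer gridlines); it crosses the x-axis at the gridline x = 0.
3. Fitting integer coefficients to these (and the overall shape) gives p.

2*x^2 - 2*x*y - 2*y^2 + 3*y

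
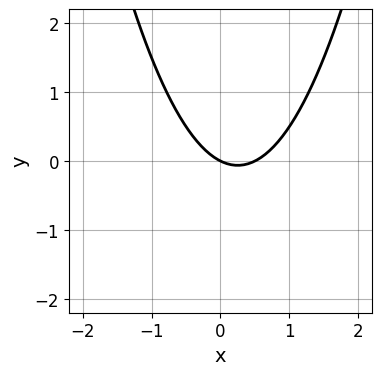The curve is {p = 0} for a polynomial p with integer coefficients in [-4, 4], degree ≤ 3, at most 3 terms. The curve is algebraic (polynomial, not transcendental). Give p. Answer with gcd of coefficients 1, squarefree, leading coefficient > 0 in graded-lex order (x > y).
First, deg p = 2. A generic line meets the curve in up to 2 points.
Next, from the visible intercepts: one y-axis crossing is at y = 0; one x-axis crossing is at x = 0.
Finally, fitting integer coefficients to these (and the overall shape) gives p.

2*x^2 - x - 2*y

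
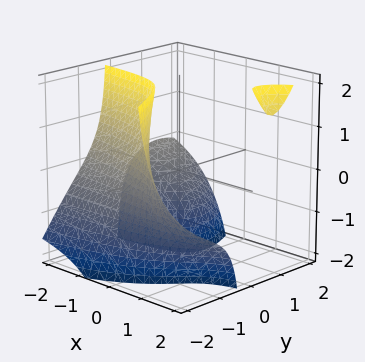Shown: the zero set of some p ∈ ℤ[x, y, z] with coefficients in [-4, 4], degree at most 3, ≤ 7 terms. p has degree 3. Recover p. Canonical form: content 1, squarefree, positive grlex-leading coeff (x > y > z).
First, there are 3 components. Treating them together as one polynomial.
Next, degree: the shape is more complex than any degree-2 surface, so deg p = 3.
Then, reading off the gridlines: it misses every integer gridline on the x-axis; no z-intercept at any integer in the box.
Finally, assembling these constraints gives the stated polynomial.

x*y^2 - 2*x*y*z + y^3 + y*z + 2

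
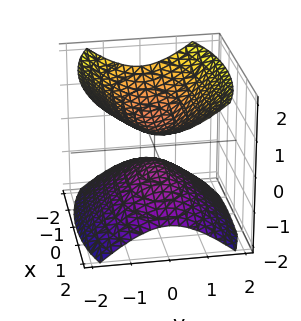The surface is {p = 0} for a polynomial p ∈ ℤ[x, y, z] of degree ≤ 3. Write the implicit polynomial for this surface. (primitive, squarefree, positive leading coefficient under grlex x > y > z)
x^2 + 3*y^2 - 3*z^2 + 1

First, there are 2 components.
Then, deg p = 2.
Then, symmetries: mirror symmetry z ↦ −z ⇒ only even powers of z; it's symmetric under x → −x, forcing even powers of x; the y ↦ −y reflection is a symmetry, so y appears only in even powers.
Then, reading off the gridlines: no y-intercept at any integer in the box; no x-intercept at any integer in the box.
Finally, together with the visible shape, these determine p as stated.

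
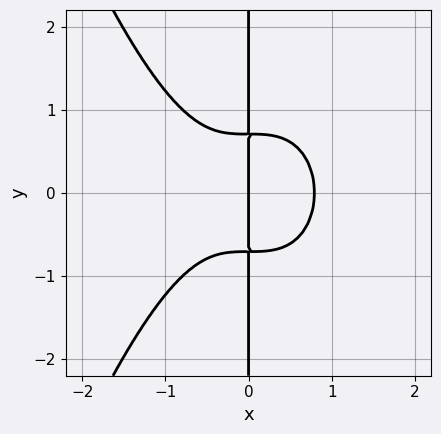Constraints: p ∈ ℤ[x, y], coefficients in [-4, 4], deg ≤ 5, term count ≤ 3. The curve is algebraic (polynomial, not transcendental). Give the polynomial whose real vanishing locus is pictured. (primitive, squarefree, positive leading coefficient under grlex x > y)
2*x^4 + 2*x*y^2 - x

Degree: a generic line meets the curve in up to 4 points, so deg p = 4.
Symmetries: mirror symmetry y ↦ −y ⇒ only even powers of y.
From the axis intercepts and sections: the visible y-axis segment lies entirely on the curve; it crosses the x-axis at the gridline x = 0.
The integer polynomial consistent with all of this is the stated p.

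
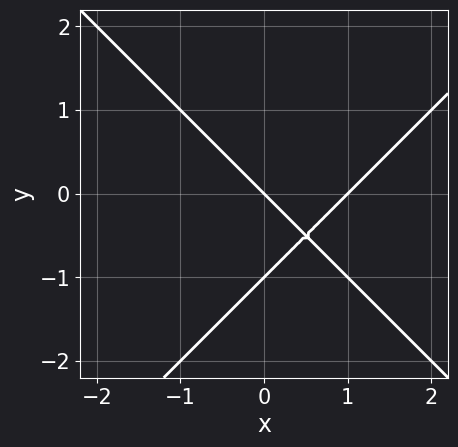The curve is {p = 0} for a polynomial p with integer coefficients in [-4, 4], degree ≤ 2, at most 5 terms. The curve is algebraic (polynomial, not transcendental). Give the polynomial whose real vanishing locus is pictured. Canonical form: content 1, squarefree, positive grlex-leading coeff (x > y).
1. The degree is 2 — a generic line meets the curve in up to 2 points.
2. From the axis intercepts and sections: the y-axis gridline crossings are at y ∈ {-1, 0}; the x-axis gridline crossings are at x ∈ {0, 1}.
3. These observations pin down the coefficients.

x^2 - y^2 - x - y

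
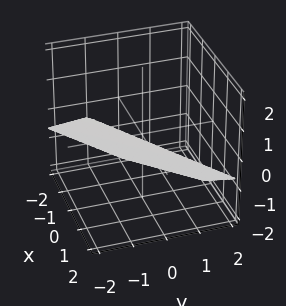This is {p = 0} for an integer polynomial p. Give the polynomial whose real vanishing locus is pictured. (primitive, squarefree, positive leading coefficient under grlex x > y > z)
First, deg p = 1. The surface is flat (a plane).
Next, from the visible intercepts: it crosses the y-axis at the gridline y = -1; one x-axis crossing is at x = 1.
Finally, together with the visible shape, these determine p as stated.

2*x - 2*y - 3*z - 2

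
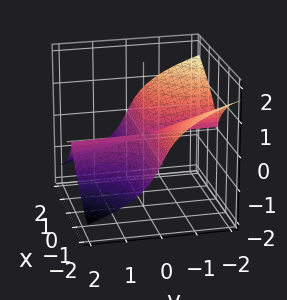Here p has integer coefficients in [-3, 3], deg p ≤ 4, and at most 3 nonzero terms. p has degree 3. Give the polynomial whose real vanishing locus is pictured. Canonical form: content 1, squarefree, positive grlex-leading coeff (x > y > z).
2*x^2*y + x^2*z + 3*z^3

The degree is 3 — no degree-2 surface has this shape.
From the axis intercepts and sections: every point of the x-axis in the box is on the surface; it crosses the z-axis at the gridline z = 0; the visible y-axis segment lies entirely on the surface.
Solving for integer coefficients yields p as stated.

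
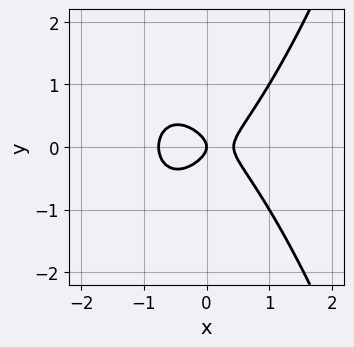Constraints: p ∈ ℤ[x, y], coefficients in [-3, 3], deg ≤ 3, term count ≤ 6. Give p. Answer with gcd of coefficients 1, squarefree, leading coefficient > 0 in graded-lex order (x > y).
3*x^3 + x^2 - 3*y^2 - x

(a) deg p = 3.
(b) Symmetries: mirror symmetry y ↦ −y ⇒ only even powers of y.
(c) Observable constraints: it meets the y-axis at y = 0 (among the integer gridlines); it crosses the x-axis at the gridline x = 0.
(d) Together with the visible shape, these determine p as stated.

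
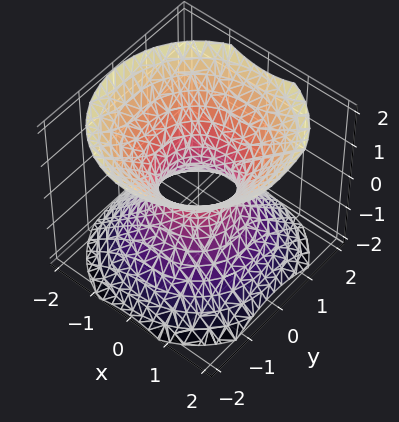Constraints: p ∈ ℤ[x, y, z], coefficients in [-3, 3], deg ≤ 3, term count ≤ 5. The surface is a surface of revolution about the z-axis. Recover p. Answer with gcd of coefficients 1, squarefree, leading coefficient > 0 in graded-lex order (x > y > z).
3*x^2 + 3*y^2 - 3*z^2 - 2

deg p = 2. A generic line meets the surface in up to 2 points.
Symmetry: the z-axis is an axis of rotation, so x and y enter only as x² + y².
From the axis intercepts and sections: the surface avoids every integer z-axis point in the box; a circular section at z = -1 has radius between 1 and 2.
Fitting integer coefficients to these (and the overall shape) gives p.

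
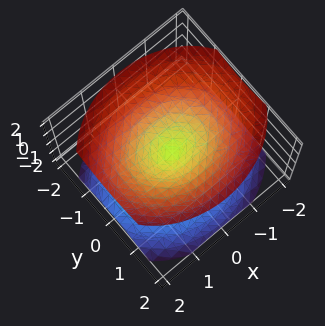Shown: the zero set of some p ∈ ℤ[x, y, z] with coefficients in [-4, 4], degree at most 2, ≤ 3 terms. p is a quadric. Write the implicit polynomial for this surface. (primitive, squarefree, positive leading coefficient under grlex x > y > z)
2*x^2 + 3*y^2 - 3*z^2

First, I count 2 distinct pieces.
Then, deg p = 2.
Then, symmetries: the y ↦ −y reflection is a symmetry, so y appears only in even powers; mirror symmetry x ↦ −x ⇒ only even powers of x; the z ↦ −z reflection is a symmetry, so z appears only in even powers.
Next, from the visible intercepts: it crosses the z-axis at the gridline z = 0; it meets the x-axis at x = 0 (among the integer gridlines); it meets the y-axis at y = 0 (among the integer gridlines).
Finally, the integer polynomial consistent with all of this is the stated p.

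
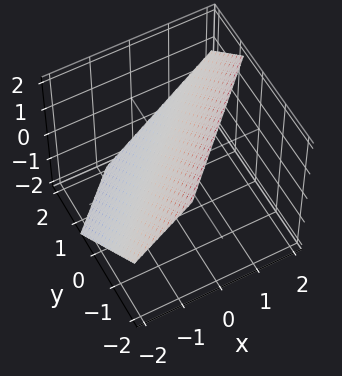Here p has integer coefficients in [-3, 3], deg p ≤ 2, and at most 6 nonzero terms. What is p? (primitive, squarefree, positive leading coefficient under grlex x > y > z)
3*x - 3*y - 3*z + 2

1. deg p = 1. The surface is flat (a plane).
2. Matching integer coefficients to the picture gives p.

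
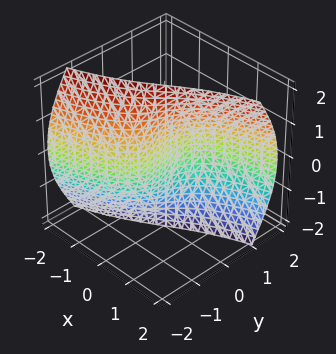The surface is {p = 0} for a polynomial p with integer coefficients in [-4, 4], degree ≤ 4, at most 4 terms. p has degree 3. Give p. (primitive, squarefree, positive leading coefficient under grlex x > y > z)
y^3 + y*z^2 - 3*x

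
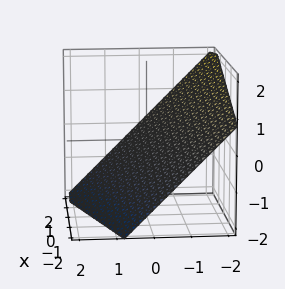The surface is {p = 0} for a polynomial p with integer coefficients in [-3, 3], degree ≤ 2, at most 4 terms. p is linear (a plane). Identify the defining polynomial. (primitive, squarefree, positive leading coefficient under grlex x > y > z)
x - 3*y - 3*z - 2

Degree: every cross-section is a straight line — this is a plane, so deg p = 1.
Observable constraints: it meets the x-axis at x = 2 (among the integer gridlines).
Assembling these constraints gives the stated polynomial.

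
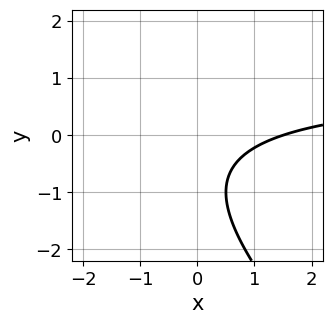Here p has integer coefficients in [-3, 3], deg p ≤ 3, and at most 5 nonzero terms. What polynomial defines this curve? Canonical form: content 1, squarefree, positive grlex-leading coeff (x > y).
2*x*y + 2*y^2 - 2*x + 3*y + 3

(a) Degree: a generic line meets the curve in up to 2 points, so deg p = 2.
(b) Checking where it meets the axes: it misses every integer gridline on the y-axis.
(c) The integer polynomial consistent with all of this is the stated p.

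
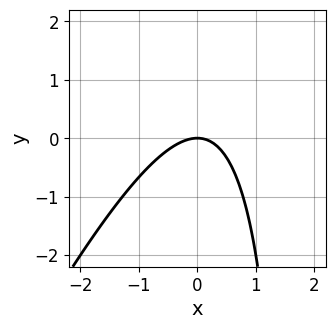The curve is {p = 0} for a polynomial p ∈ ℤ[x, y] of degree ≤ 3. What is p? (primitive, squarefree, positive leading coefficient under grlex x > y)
1. deg p = 2. No degree-1 curve has this shape.
2. Observable constraints: it meets the y-axis at y = 0 (among the integer gridlines); one x-axis crossing is at x = 0.
3. Together with the visible shape, these determine p as stated.

2*x^2 - x*y + 2*y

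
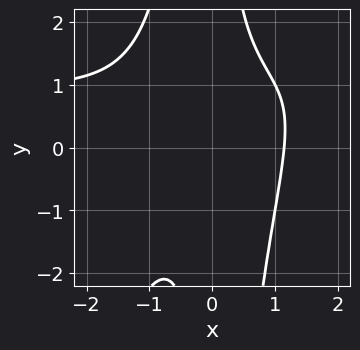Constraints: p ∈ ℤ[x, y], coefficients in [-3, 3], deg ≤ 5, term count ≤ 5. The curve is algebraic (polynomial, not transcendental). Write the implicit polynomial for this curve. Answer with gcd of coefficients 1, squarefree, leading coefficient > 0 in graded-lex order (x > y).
2*x^3*y - x^2*y^2 - 2*x^3 - 2*x*y + 3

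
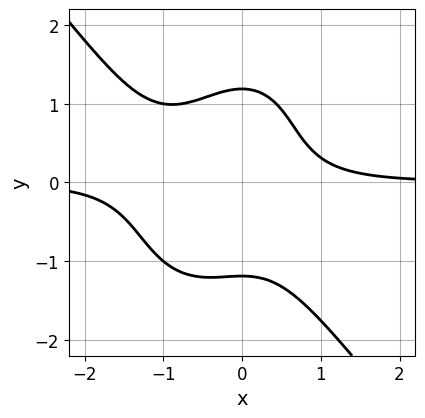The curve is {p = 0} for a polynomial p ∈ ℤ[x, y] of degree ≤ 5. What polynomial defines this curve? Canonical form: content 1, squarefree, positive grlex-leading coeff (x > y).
3*x^3*y + x^2*y^2 + y^4 + 3*x^2*y - 2

1. deg p = 4. A generic line meets the curve in up to 4 points.
2. From the axis intercepts and sections: no x-intercept at any integer in the box.
3. Matching integer coefficients to the picture gives p.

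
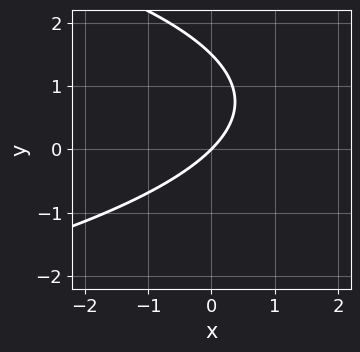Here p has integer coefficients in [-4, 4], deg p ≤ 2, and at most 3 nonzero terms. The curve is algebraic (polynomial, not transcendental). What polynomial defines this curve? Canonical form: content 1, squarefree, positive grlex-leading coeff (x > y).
2*y^2 + 3*x - 3*y

First, deg p = 2.
Next, observable constraints: one y-axis crossing is at y = 0; it meets the x-axis at x = 0 (among the integer gridlines).
Finally, fitting integer coefficients to these (and the overall shape) gives p.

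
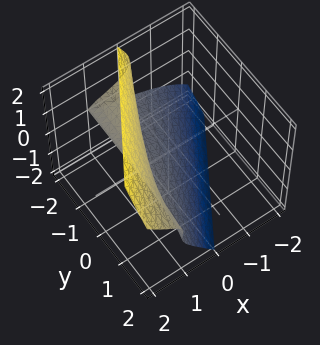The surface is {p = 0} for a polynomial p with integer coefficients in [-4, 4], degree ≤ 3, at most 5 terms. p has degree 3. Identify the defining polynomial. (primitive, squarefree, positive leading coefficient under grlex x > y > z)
3*x*z^2 - 2*y*z^2 - 2*z^3 + x - 1

1. deg p = 3.
2. From the visible intercepts: it misses every integer gridline on the y-axis; one x-axis crossing is at x = 1.
3. The integer polynomial consistent with all of this is the stated p.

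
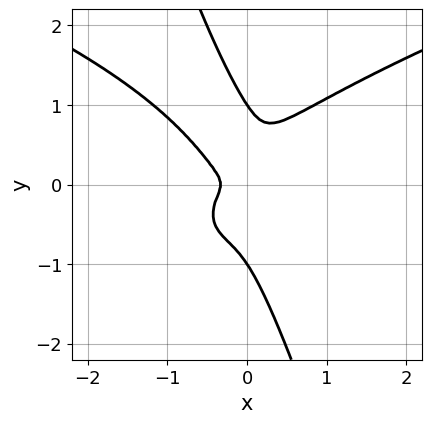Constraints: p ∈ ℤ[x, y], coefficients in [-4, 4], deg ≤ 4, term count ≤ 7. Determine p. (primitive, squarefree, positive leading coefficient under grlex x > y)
3*x*y^3 + y^4 - 3*x^3 - x^2 - y^2

1. deg p = 4. A generic line meets the curve in up to 4 points.
2. Reading off the gridlines: among the integer gridlines, it crosses the y-axis at y ∈ {-1, 1}.
3. Together with the visible shape, these determine p as stated.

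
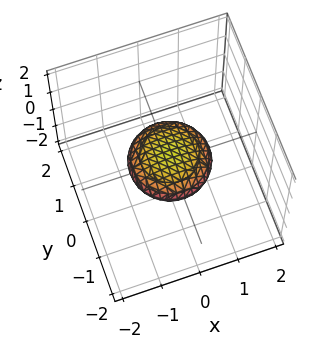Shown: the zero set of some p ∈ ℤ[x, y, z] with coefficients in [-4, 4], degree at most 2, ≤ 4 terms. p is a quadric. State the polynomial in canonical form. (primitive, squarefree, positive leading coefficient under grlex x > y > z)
(a) The degree is 2 — a closed, bounded, convex surface; a quadric.
(b) Symmetries: the z ↦ −z reflection is a symmetry, so z appears only in even powers; the z-axis is an axis of rotation, so x and y enter only as x² + y².
(c) From the axis intercepts and sections: among the integer gridlines, it crosses the x-axis at x ∈ {-1, 1}; among the integer gridlines, it crosses the y-axis at y ∈ {-1, 1}.
(d) Putting this together gives p.

x^2 + y^2 + 3*z^2 - 1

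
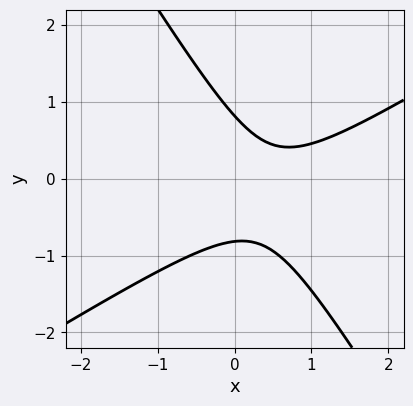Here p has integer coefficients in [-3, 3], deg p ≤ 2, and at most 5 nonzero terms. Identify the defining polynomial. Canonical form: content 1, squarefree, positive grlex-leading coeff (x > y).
3*x^2 - 3*x*y - 3*y^2 - 3*x + 2

(a) deg p = 2.
(b) From the axis intercepts and sections: the curve avoids every integer x-axis point in the box.
(c) Putting this together gives p.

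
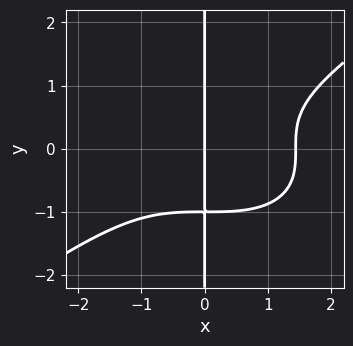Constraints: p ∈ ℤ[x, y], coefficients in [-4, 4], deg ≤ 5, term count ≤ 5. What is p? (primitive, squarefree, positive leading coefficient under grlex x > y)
x^4 - 3*x*y^3 - 3*x

(a) deg p = 4. No degree-3 curve has this shape.
(b) Reading off the gridlines: it crosses the x-axis at the gridline x = 0; the visible y-axis segment lies entirely on the curve.
(c) Assembling these constraints gives the stated polynomial.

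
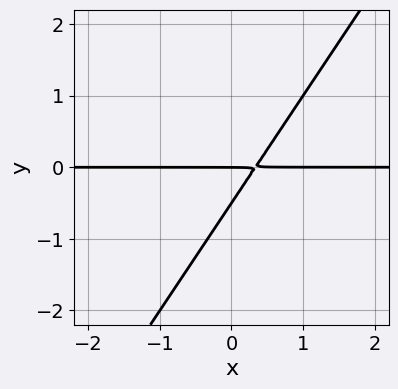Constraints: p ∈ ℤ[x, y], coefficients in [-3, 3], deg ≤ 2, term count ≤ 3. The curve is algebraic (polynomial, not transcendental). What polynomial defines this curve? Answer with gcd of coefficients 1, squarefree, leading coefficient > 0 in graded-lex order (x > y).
3*x*y - 2*y^2 - y

deg p = 2. No degree-1 curve has this shape.
Reading off the gridlines: the visible x-axis segment lies entirely on the curve; it meets the y-axis at y = 0 (among the integer gridlines).
The integer polynomial consistent with all of this is the stated p.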